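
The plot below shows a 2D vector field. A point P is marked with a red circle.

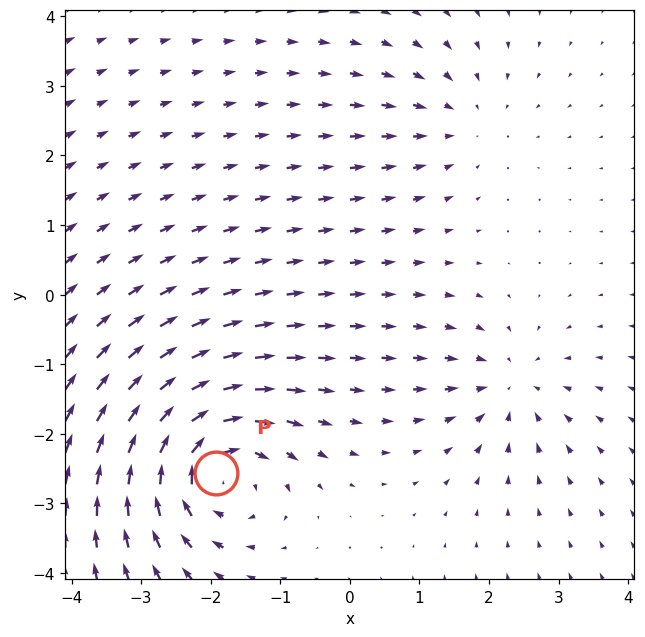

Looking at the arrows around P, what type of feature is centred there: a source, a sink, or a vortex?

vortex

At P (-1.9, -2.6) the arrows circulate clockwise. Divergence ≈0, curl about -6 — near-zero divergence with nonzero curl is a vortex.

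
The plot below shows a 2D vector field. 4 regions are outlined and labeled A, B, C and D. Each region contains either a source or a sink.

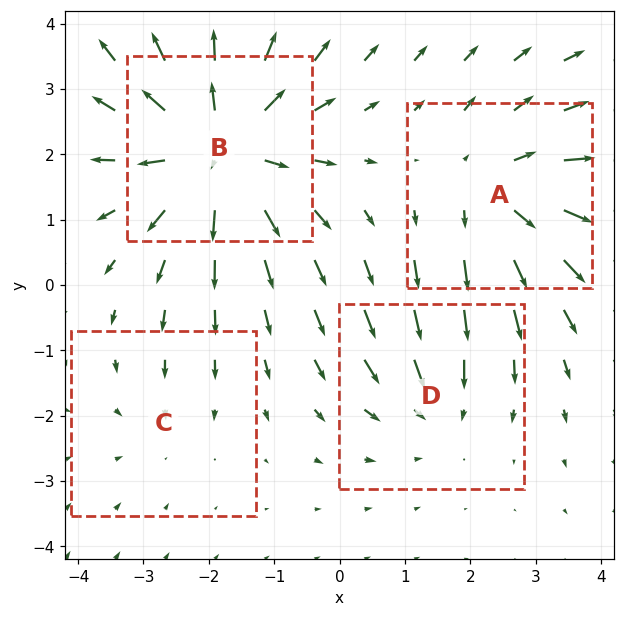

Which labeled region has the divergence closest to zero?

Divergence at each region's feature centre — A: about +4, B: about +6, C: about -2, D: about -3. Region C is closest to zero.

C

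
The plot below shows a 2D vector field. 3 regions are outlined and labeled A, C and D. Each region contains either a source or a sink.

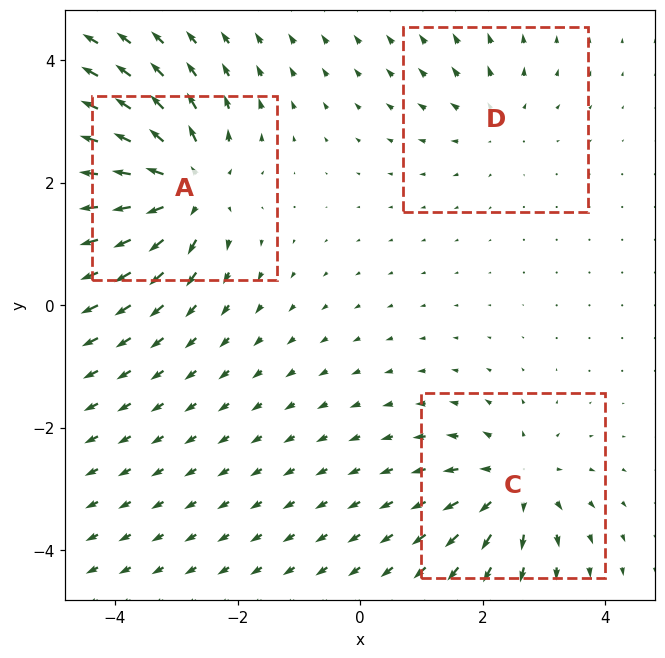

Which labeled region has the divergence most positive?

Divergence at each region's feature centre — A: about +6, C: about +4, D: about +2. Region A is most positive.

A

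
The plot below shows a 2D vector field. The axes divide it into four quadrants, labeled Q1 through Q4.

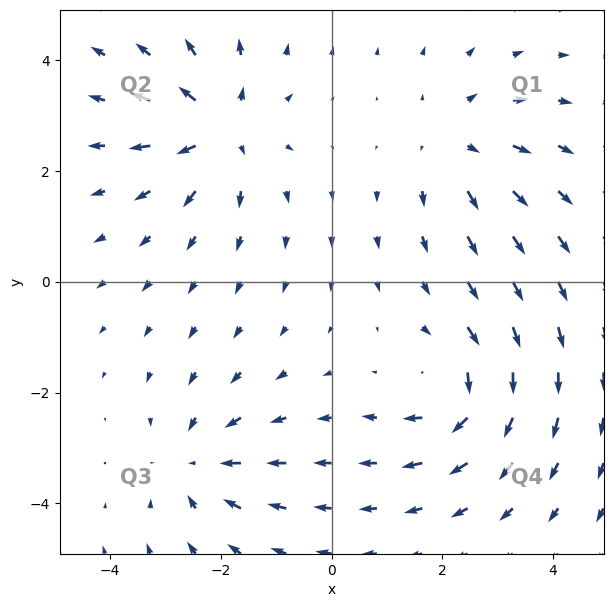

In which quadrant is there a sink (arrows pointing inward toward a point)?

Q3

The sink sits at approximately (-2.4, -3.3), which lies in quadrant Q3. The divergence there is about -4, negative as expected for a sink.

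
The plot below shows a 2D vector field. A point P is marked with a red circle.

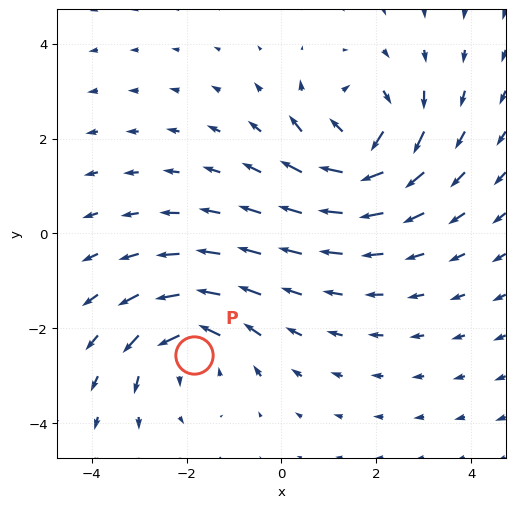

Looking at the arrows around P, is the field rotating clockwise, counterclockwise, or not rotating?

counterclockwise

Near P at (-1.8, -2.6) the arrows circulate counterclockwise. The curl (z-component) there is about +4; positive curl means counterclockwise rotation.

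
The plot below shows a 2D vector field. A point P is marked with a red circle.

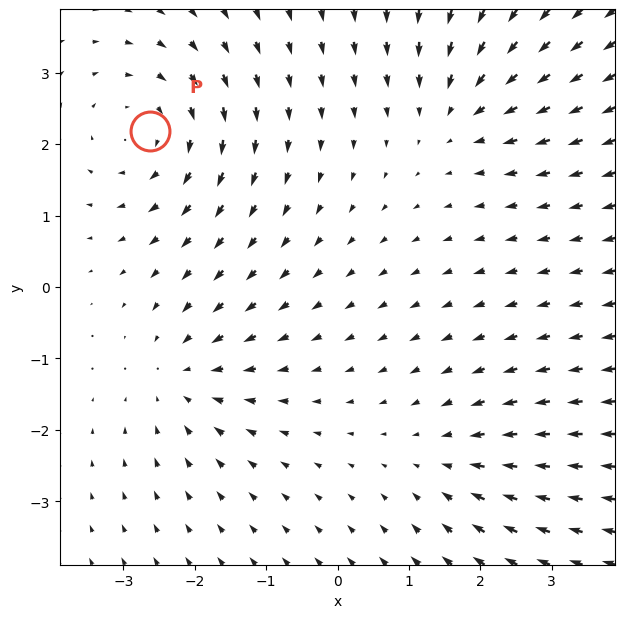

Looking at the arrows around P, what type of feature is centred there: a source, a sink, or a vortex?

At P (-2.6, 2.2) the arrows circulate clockwise. Divergence ≈0, curl about -4 — near-zero divergence with nonzero curl is a vortex.

vortex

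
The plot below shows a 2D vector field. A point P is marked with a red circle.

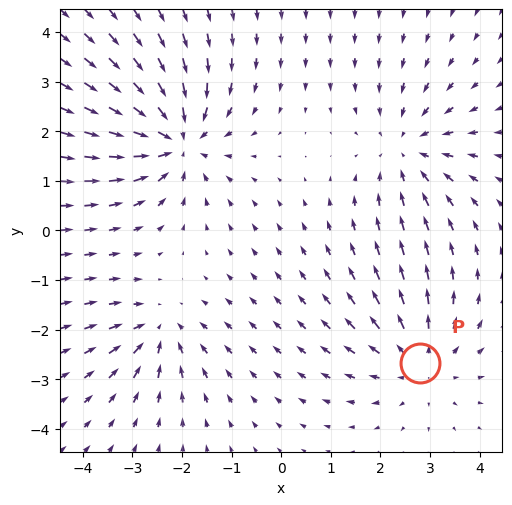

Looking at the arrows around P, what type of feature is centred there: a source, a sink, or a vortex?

source

At P (2.8, -2.7) the arrows spread outward. Divergence about +3, curl ≈0 — positive divergence with near-zero curl is a source.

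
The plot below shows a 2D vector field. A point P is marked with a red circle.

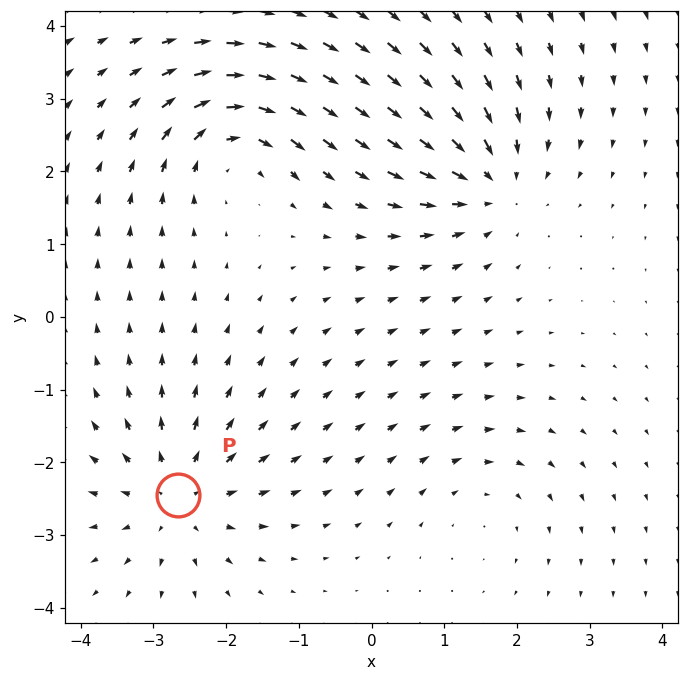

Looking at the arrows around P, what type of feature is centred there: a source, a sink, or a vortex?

source

At P (-2.7, -2.4) the arrows spread outward. Divergence about +5, curl ≈0 — positive divergence with near-zero curl is a source.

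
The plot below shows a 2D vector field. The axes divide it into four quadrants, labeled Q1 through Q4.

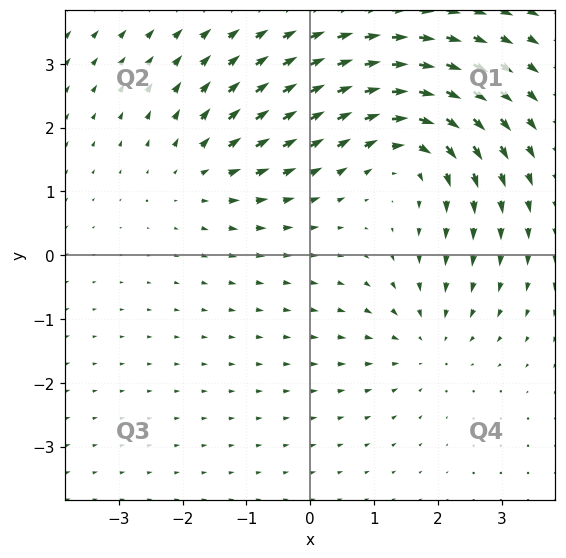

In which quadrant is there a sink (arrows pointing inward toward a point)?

The sink sits at approximately (1.8, -1.4), which lies in quadrant Q4. The divergence there is about -3, negative as expected for a sink.

Q4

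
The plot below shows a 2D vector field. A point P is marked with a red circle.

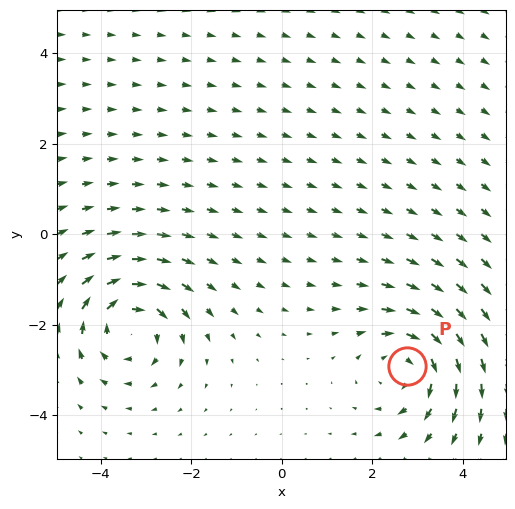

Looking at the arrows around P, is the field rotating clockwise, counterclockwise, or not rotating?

clockwise

Near P at (2.8, -2.9) the arrows circulate clockwise. The curl (z-component) there is about -4; negative curl means clockwise rotation.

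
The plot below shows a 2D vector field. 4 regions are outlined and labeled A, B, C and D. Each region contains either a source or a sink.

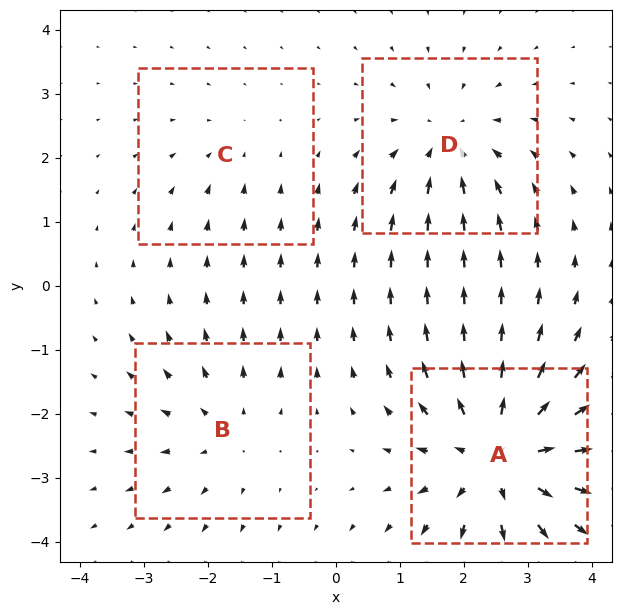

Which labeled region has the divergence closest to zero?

C

Divergence at each region's feature centre — A: about +7, B: about +3, C: about -2, D: about -4. Region C is closest to zero.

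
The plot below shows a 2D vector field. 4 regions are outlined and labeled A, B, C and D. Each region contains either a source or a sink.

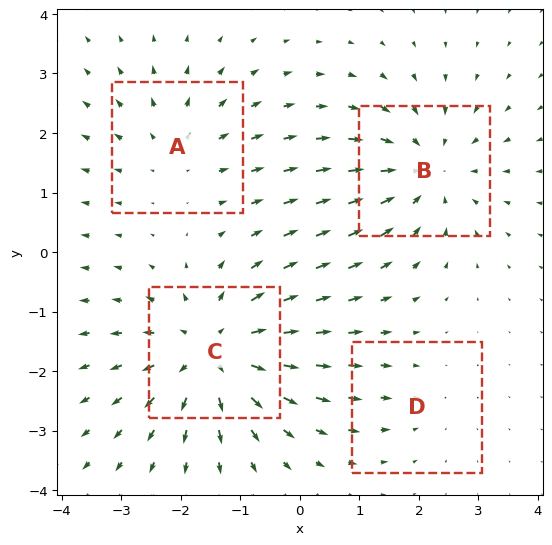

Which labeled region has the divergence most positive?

Divergence at each region's feature centre — A: about +3, B: about -4, C: about +5, D: about -2. Region C is most positive.

C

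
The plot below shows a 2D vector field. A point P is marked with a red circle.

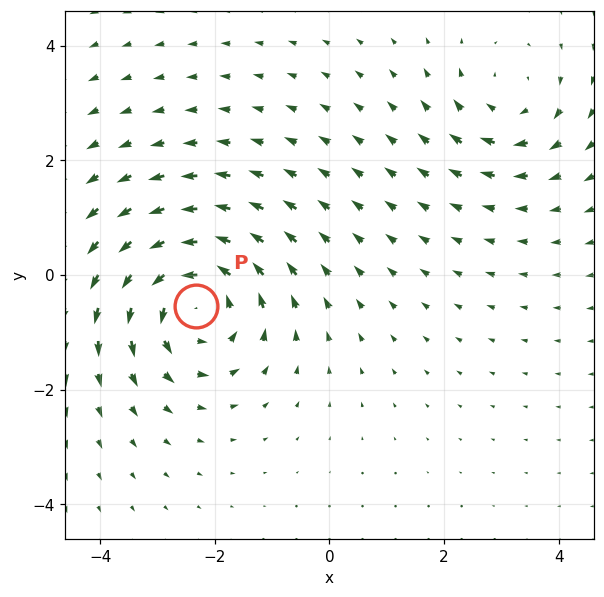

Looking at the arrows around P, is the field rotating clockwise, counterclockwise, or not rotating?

counterclockwise

Near P at (-2.3, -0.5) the arrows circulate counterclockwise. The curl (z-component) there is about +5; positive curl means counterclockwise rotation.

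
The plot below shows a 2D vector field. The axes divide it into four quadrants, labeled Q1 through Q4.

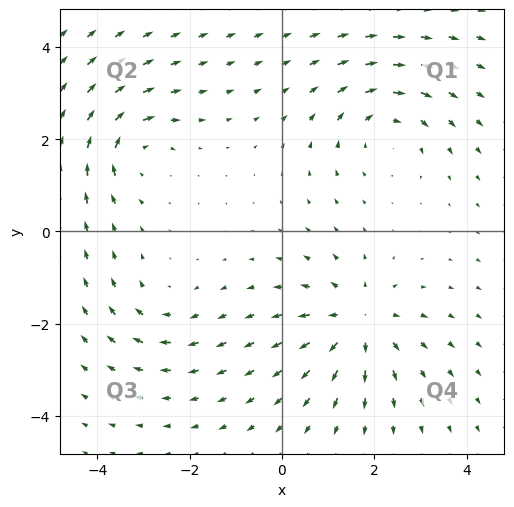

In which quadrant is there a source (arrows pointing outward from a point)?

The source sits at approximately (1.6, -2.0), which lies in quadrant Q4. The divergence there is about +5, positive as expected for a source.

Q4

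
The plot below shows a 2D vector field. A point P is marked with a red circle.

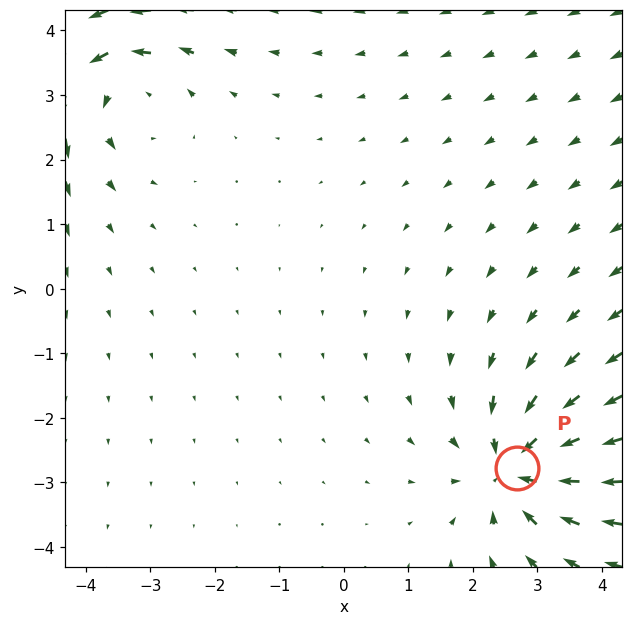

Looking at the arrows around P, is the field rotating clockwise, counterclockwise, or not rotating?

not rotating

Near P at (2.7, -2.8) the arrows show no circulation. The curl there is ≈0.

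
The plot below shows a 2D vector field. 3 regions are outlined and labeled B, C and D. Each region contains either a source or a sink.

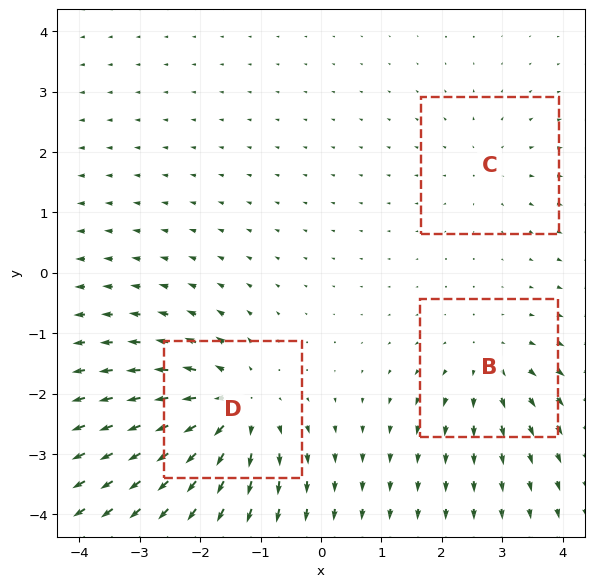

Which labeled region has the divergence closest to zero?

C

Divergence at each region's feature centre — B: about +3, C: about +2, D: about +5. Region C is closest to zero.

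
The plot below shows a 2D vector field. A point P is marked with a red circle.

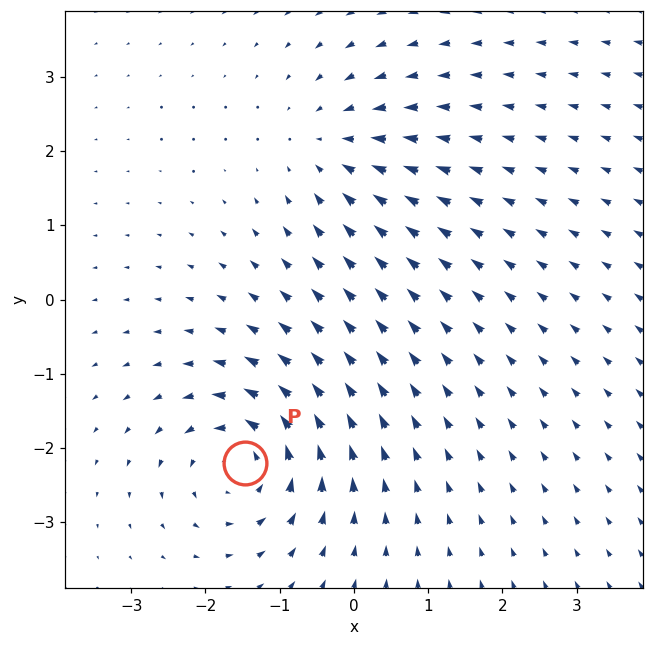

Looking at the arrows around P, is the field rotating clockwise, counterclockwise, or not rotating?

Near P at (-1.5, -2.2) the arrows circulate counterclockwise. The curl (z-component) there is about +5; positive curl means counterclockwise rotation.

counterclockwise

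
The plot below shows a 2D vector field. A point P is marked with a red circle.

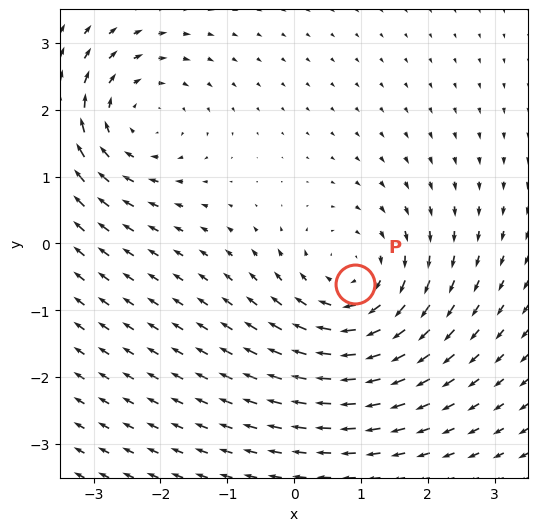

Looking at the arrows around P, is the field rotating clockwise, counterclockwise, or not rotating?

Near P at (0.9, -0.6) the arrows circulate clockwise. The curl (z-component) there is about -4; negative curl means clockwise rotation.

clockwise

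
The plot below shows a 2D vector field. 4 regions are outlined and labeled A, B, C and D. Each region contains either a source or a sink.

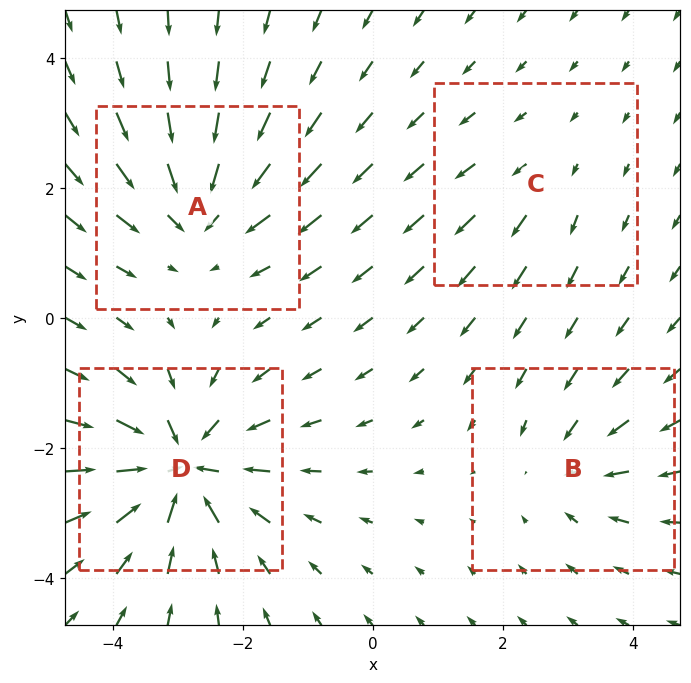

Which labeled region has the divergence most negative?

D

Divergence at each region's feature centre — A: about -5, B: about -3, C: about +2, D: about -8. Region D is most negative.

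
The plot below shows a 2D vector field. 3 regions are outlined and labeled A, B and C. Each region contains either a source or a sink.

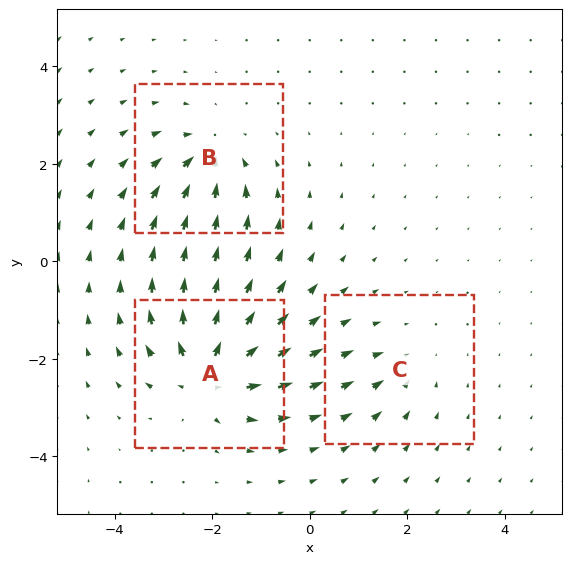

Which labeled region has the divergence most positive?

A

Divergence at each region's feature centre — A: about +6, B: about -4, C: about -2. Region A is most positive.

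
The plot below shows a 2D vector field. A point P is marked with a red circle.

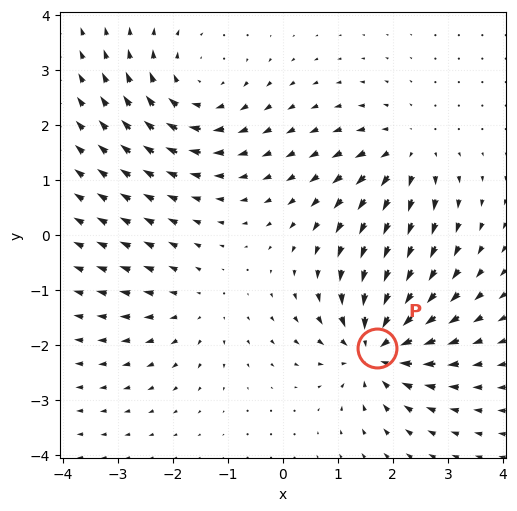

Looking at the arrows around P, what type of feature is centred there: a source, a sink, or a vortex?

At P (1.7, -2.1) the arrows converge inward. Divergence about -6, curl ≈0 — negative divergence with near-zero curl is a sink.

sink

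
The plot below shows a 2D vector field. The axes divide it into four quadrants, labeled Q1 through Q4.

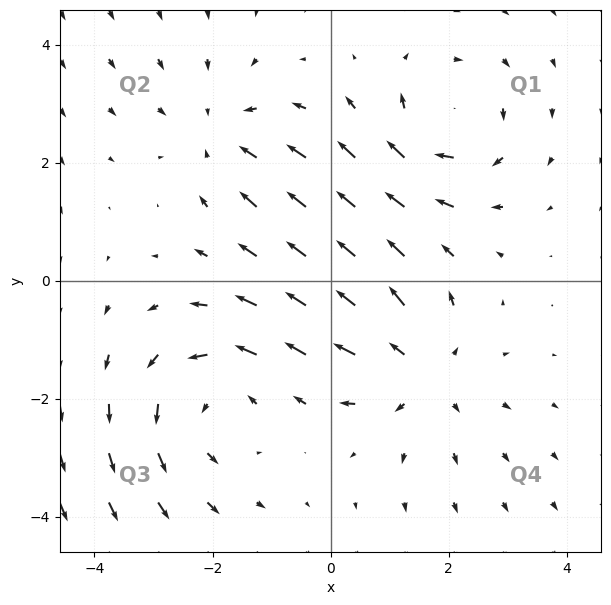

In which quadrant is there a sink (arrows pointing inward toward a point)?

Q2

The sink sits at approximately (-1.8, 2.5), which lies in quadrant Q2. The divergence there is about -3, negative as expected for a sink.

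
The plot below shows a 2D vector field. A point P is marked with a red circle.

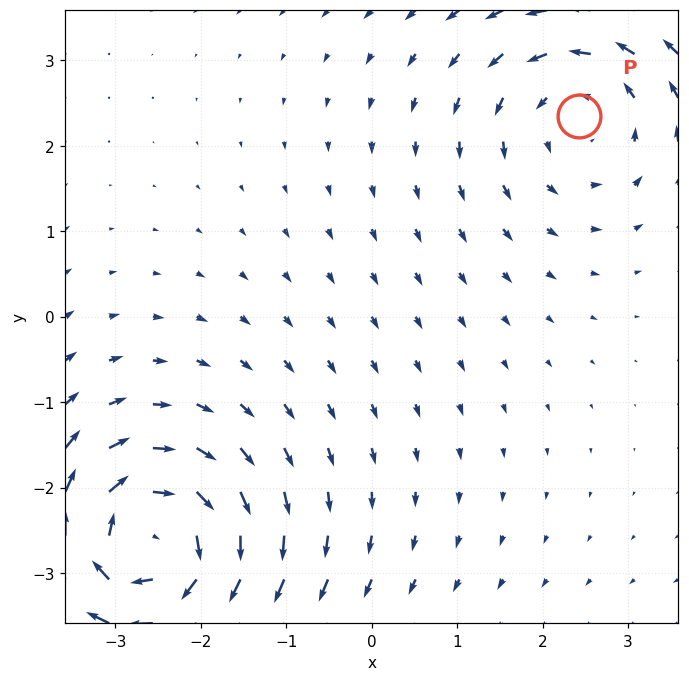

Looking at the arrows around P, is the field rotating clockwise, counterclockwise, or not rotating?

counterclockwise

Near P at (2.4, 2.4) the arrows circulate counterclockwise. The curl (z-component) there is about +2; positive curl means counterclockwise rotation.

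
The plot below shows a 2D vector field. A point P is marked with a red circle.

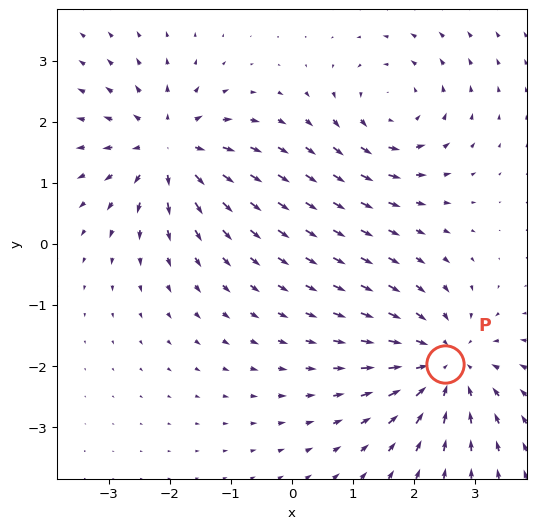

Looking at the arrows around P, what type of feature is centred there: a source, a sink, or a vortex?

At P (2.5, -2.0) the arrows converge inward. Divergence about -5, curl ≈0 — negative divergence with near-zero curl is a sink.

sink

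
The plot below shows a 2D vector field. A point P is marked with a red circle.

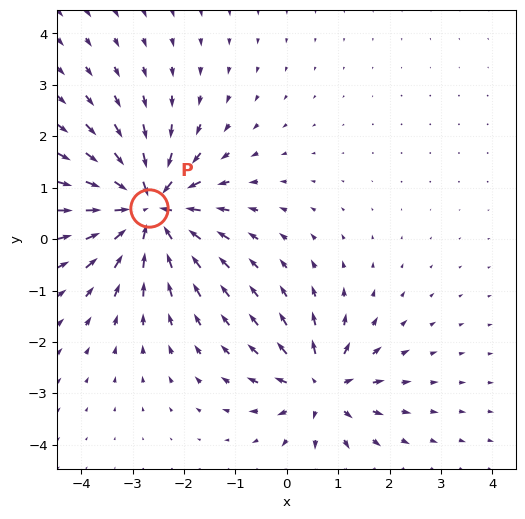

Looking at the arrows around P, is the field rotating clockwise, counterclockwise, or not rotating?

Near P at (-2.7, 0.6) the arrows show no circulation. The curl there is ≈0.

not rotating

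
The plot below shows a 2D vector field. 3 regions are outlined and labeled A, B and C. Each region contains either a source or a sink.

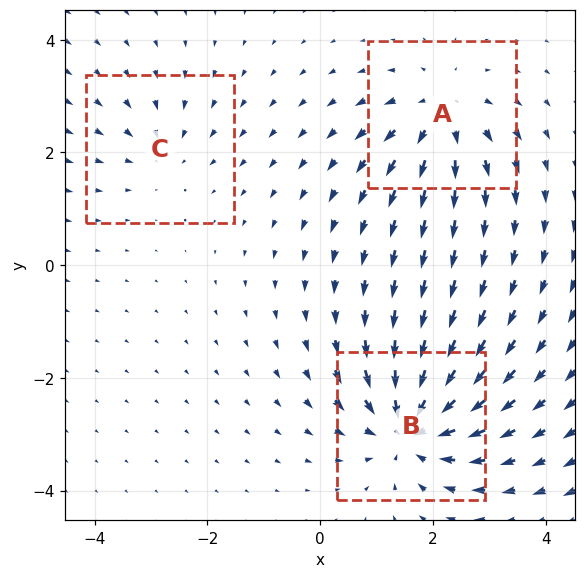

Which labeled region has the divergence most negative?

Divergence at each region's feature centre — A: about +4, B: about -5, C: about -2. Region B is most negative.

B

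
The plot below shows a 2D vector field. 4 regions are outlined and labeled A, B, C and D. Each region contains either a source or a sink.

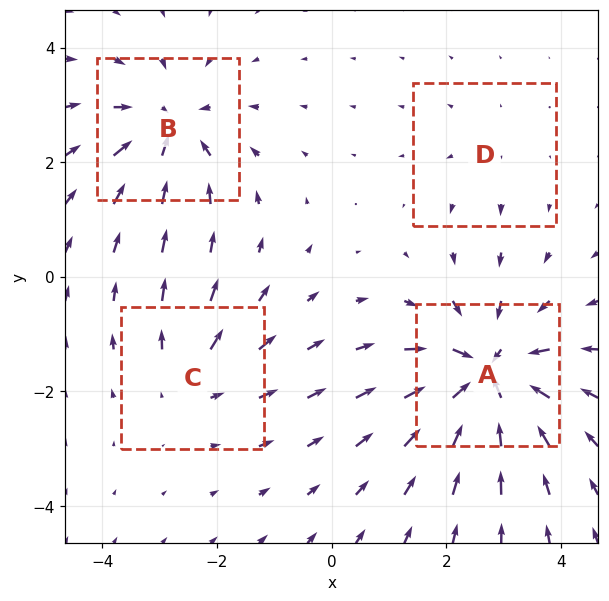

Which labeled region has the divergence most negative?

A

Divergence at each region's feature centre — A: about -8, B: about -5, C: about +4, D: about +2. Region A is most negative.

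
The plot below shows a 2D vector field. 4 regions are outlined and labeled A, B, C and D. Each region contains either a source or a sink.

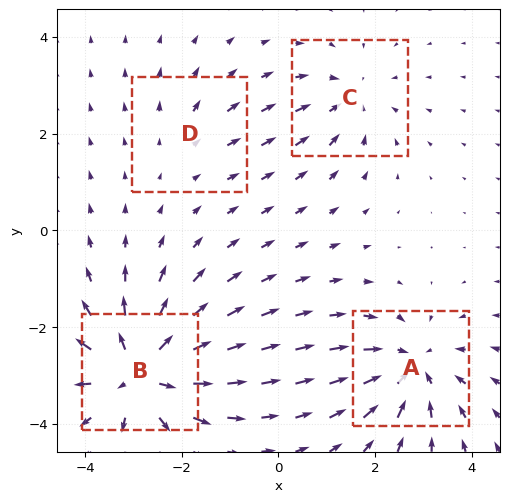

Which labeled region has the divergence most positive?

Divergence at each region's feature centre — A: about -5, B: about +7, C: about -3, D: about +2. Region B is most positive.

B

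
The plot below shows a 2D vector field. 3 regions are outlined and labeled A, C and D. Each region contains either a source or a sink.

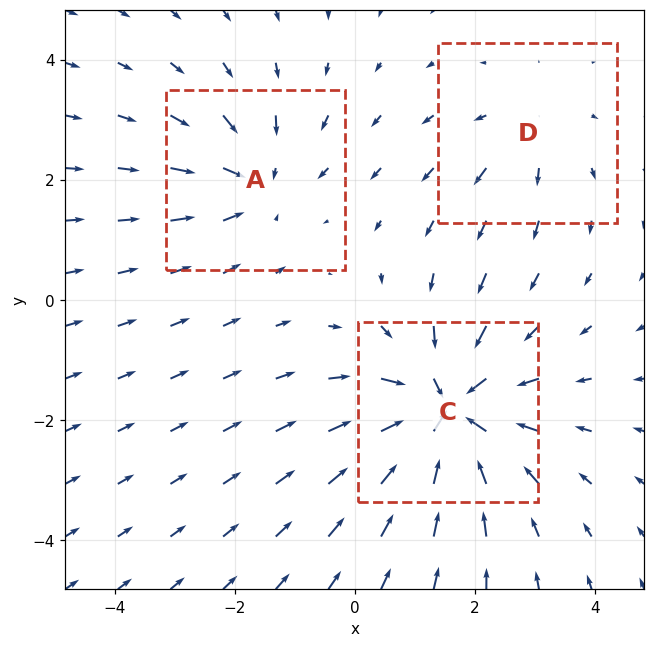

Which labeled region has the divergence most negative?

C

Divergence at each region's feature centre — A: about -3, C: about -5, D: about +2. Region C is most negative.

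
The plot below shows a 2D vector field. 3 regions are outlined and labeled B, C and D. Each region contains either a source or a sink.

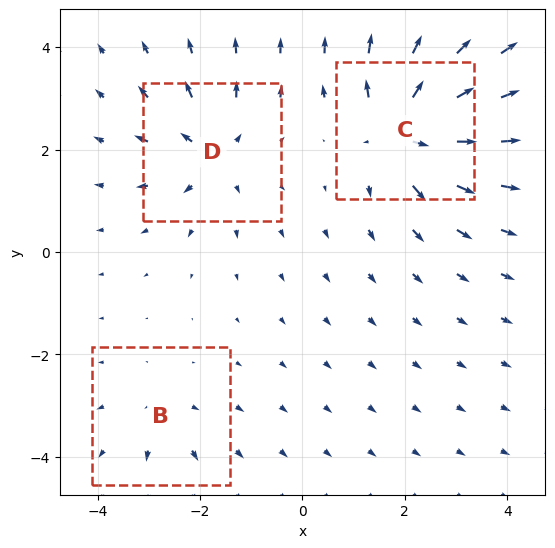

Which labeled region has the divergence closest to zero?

Divergence at each region's feature centre — B: about +2, C: about +6, D: about +4. Region B is closest to zero.

B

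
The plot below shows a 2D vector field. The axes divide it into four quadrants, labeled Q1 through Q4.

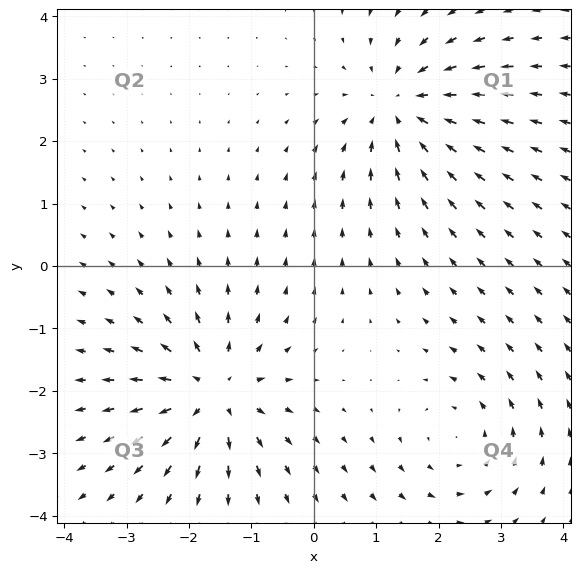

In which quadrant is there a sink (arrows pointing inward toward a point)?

The sink sits at approximately (1.4, 2.6), which lies in quadrant Q1. The divergence there is about -4, negative as expected for a sink.

Q1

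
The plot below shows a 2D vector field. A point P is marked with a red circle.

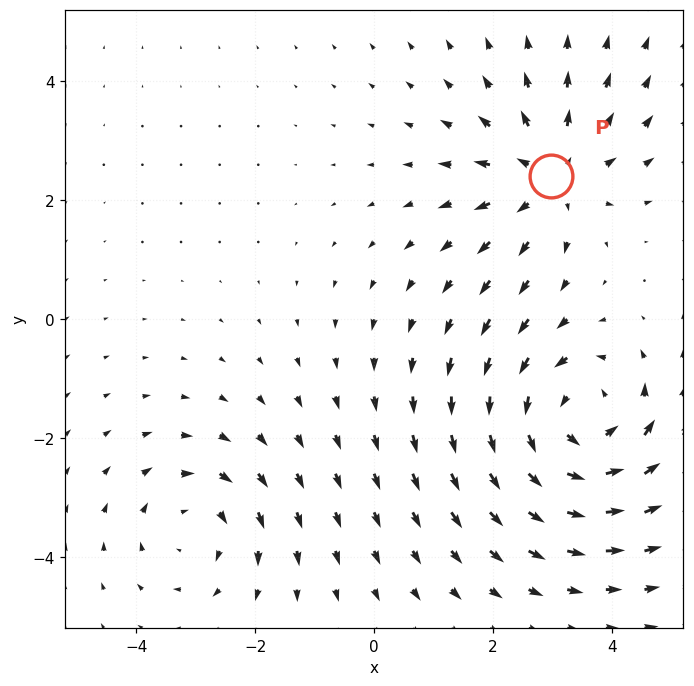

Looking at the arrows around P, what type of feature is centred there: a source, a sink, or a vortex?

source

At P (3.0, 2.4) the arrows spread outward. Divergence about +3, curl ≈0 — positive divergence with near-zero curl is a source.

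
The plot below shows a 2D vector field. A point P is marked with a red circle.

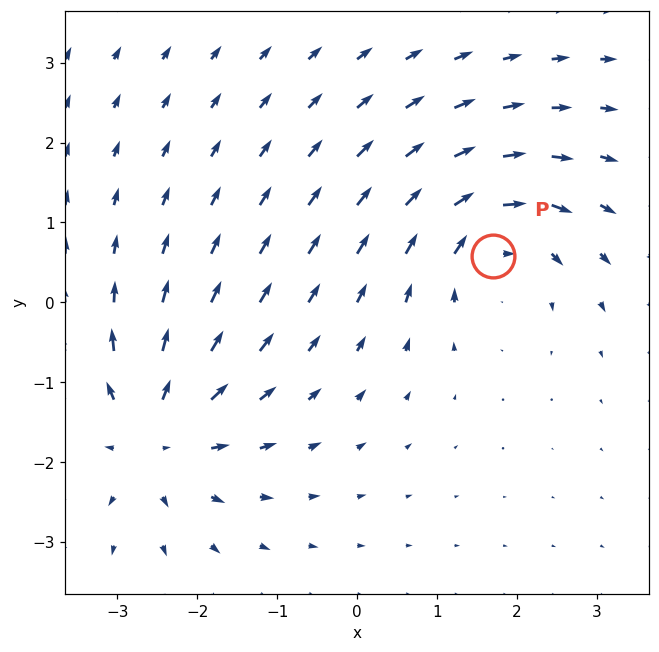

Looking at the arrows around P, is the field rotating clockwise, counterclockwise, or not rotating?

clockwise

Near P at (1.7, 0.6) the arrows circulate clockwise. The curl (z-component) there is about -5; negative curl means clockwise rotation.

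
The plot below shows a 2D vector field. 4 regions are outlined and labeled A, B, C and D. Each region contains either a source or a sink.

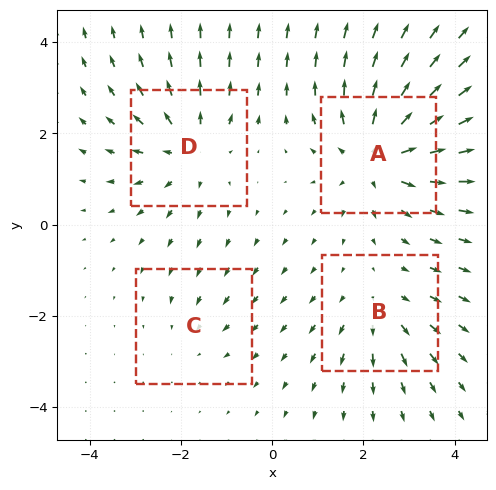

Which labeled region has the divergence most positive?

A

Divergence at each region's feature centre — A: about +6, B: about +3, C: about -2, D: about +4. Region A is most positive.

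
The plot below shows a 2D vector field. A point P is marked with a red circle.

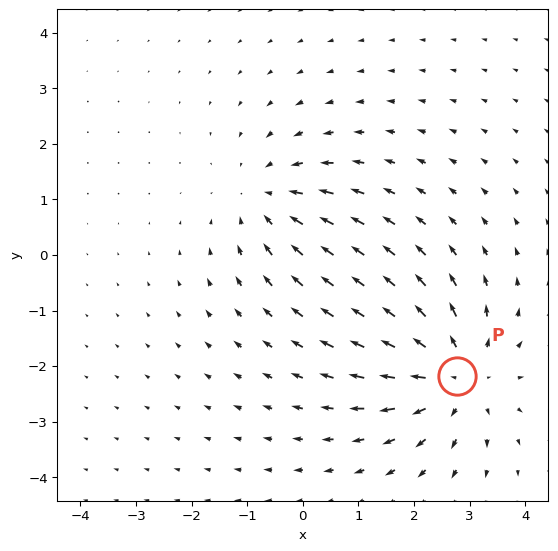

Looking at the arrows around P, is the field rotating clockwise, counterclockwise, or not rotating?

not rotating

Near P at (2.8, -2.2) the arrows show no circulation. The curl there is ≈0.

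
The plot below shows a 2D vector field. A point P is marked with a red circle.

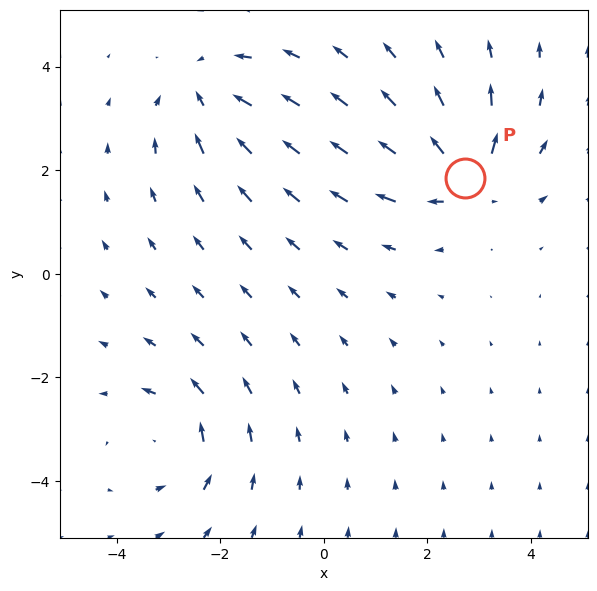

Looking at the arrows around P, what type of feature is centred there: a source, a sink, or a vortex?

At P (2.7, 1.8) the arrows spread outward. Divergence about +6, curl ≈0 — positive divergence with near-zero curl is a source.

source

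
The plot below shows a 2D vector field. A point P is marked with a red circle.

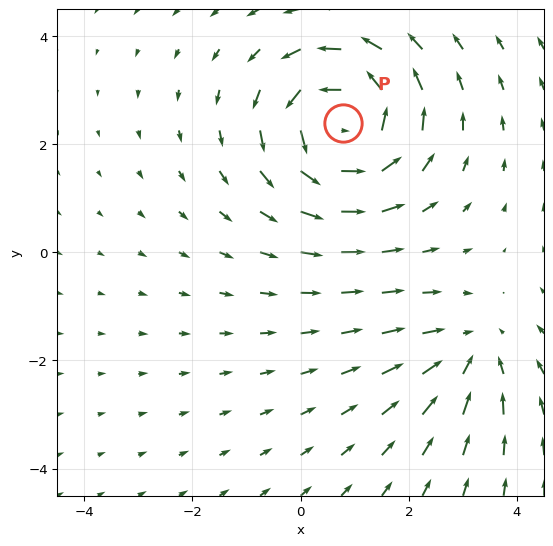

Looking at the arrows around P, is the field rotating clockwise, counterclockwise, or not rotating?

Near P at (0.8, 2.4) the arrows circulate counterclockwise. The curl (z-component) there is about +5; positive curl means counterclockwise rotation.

counterclockwise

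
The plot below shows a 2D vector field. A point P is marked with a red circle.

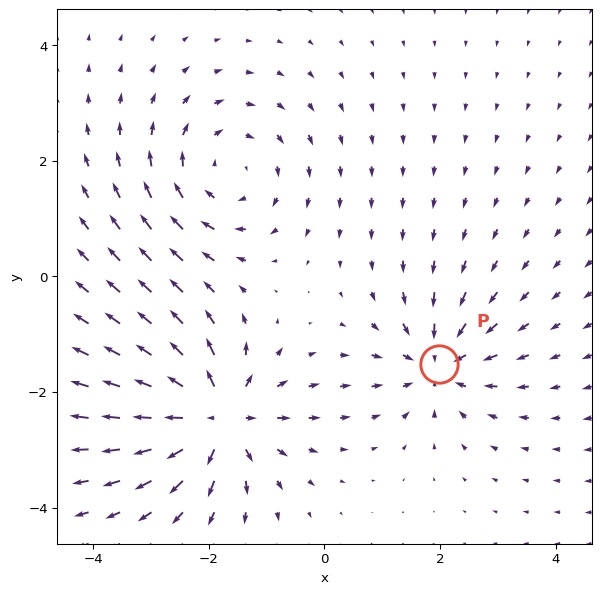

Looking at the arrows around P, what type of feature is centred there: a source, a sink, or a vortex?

sink

At P (2.0, -1.5) the arrows converge inward. Divergence about -3, curl ≈0 — negative divergence with near-zero curl is a sink.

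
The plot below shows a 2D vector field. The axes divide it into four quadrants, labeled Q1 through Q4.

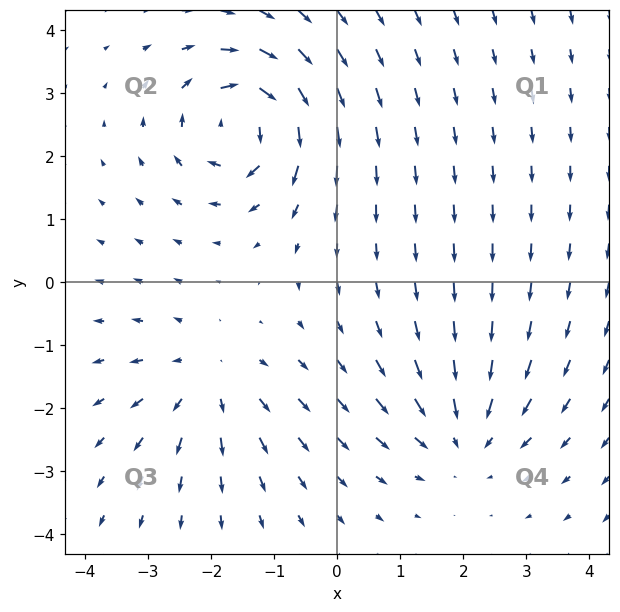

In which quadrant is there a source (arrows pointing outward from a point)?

The source sits at approximately (-2.1, -1.5), which lies in quadrant Q3. The divergence there is about +4, positive as expected for a source.

Q3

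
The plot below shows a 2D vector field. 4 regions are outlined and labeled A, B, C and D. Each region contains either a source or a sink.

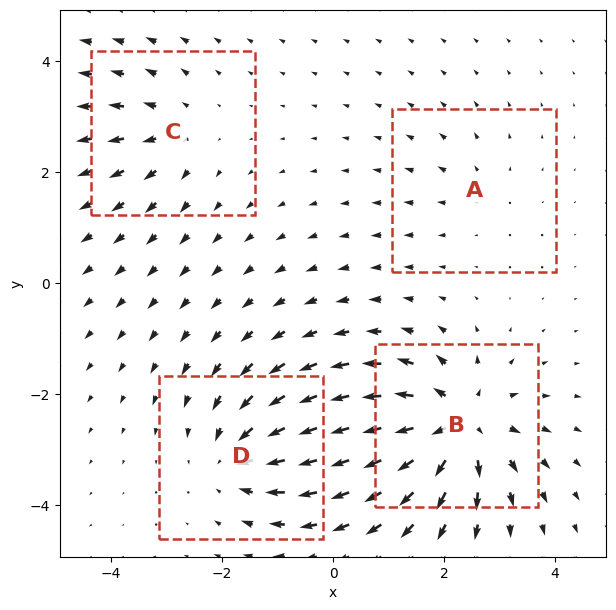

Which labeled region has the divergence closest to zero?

Divergence at each region's feature centre — A: about +2, B: about +8, C: about +3, D: about -5. Region A is closest to zero.

A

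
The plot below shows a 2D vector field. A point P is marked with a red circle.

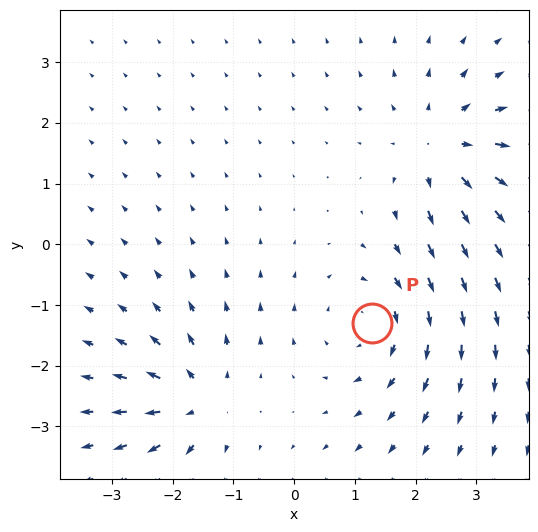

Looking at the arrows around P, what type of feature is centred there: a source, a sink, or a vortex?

At P (1.3, -1.3) the arrows circulate clockwise. Divergence ≈0, curl about -3 — near-zero divergence with nonzero curl is a vortex.

vortex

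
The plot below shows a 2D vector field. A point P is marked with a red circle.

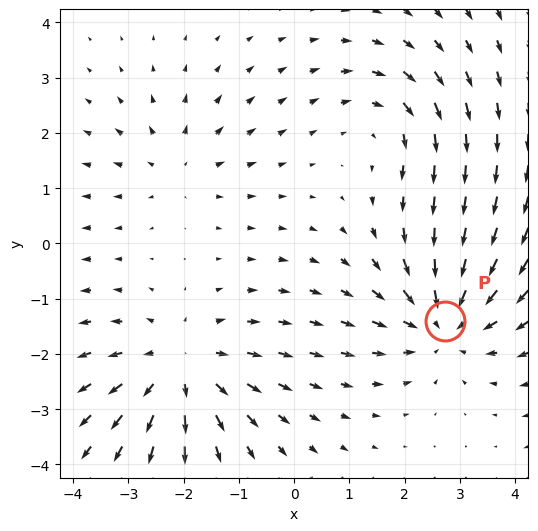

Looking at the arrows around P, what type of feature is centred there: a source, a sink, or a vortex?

sink

At P (2.7, -1.4) the arrows converge inward. Divergence about -5, curl ≈0 — negative divergence with near-zero curl is a sink.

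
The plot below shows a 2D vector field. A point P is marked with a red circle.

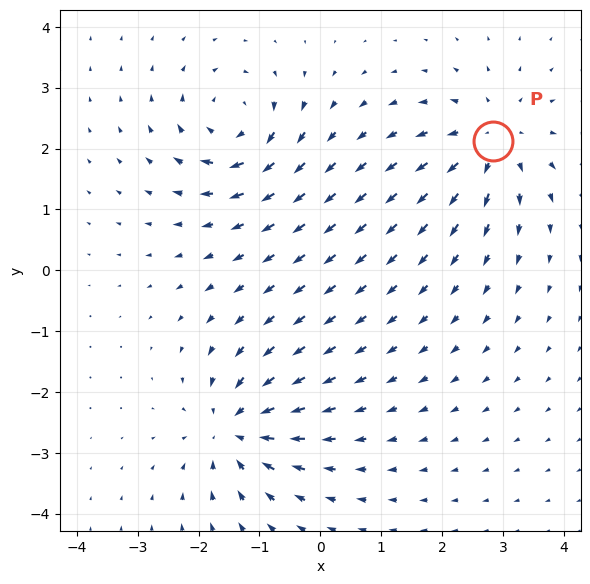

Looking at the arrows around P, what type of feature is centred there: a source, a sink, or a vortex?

At P (2.8, 2.1) the arrows spread outward. Divergence about +5, curl ≈0 — positive divergence with near-zero curl is a source.

source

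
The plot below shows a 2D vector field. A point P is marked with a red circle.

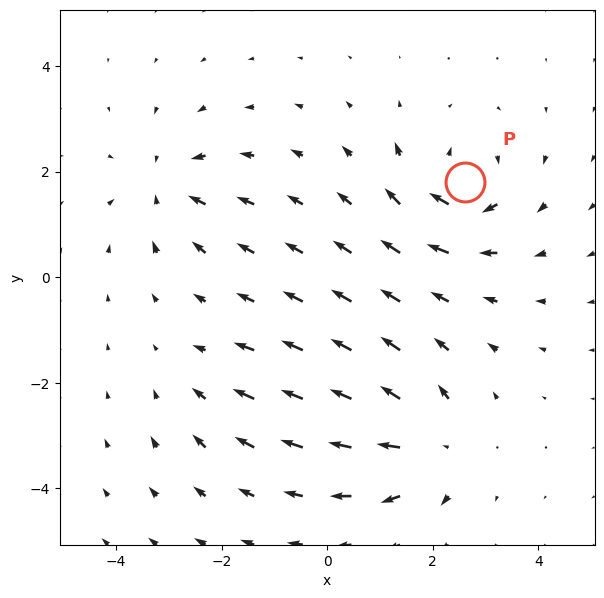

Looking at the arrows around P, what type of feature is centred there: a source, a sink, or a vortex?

At P (2.6, 1.8) the arrows circulate clockwise. Divergence ≈0, curl about -6 — near-zero divergence with nonzero curl is a vortex.

vortex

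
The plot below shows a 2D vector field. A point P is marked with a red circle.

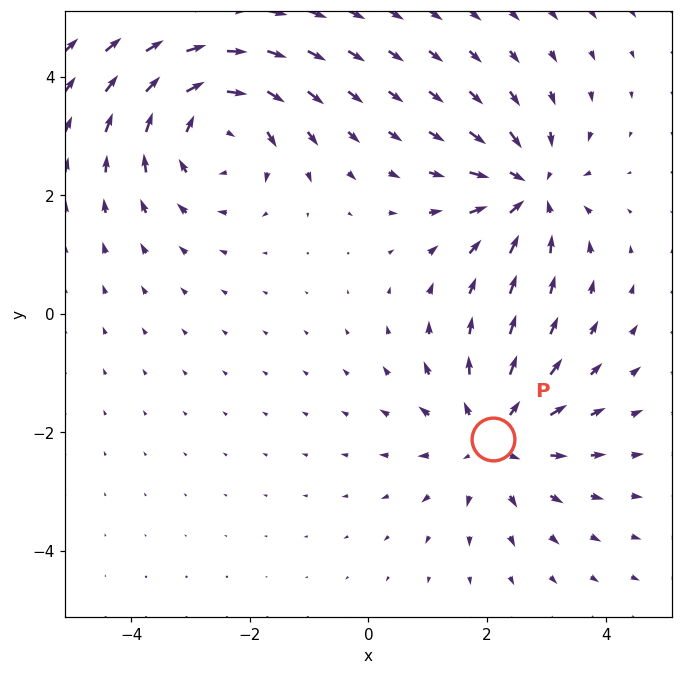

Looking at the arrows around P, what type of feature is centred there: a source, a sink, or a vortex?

source

At P (2.1, -2.1) the arrows spread outward. Divergence about +3, curl ≈0 — positive divergence with near-zero curl is a source.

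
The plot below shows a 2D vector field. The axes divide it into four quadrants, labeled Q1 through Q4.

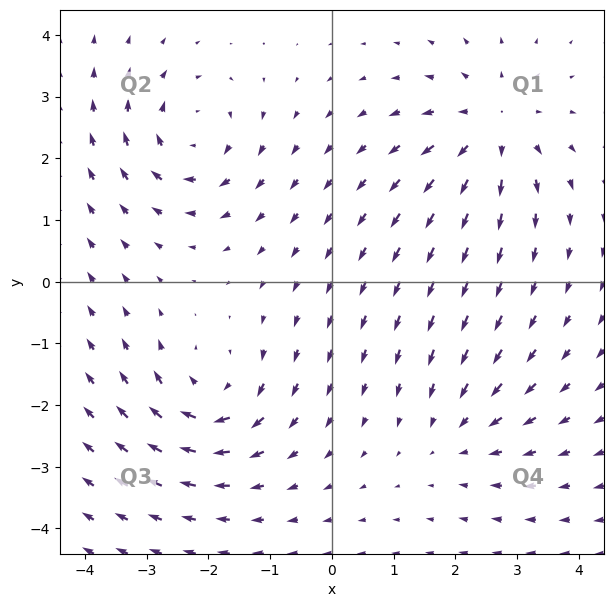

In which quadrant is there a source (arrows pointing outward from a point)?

The source sits at approximately (2.6, 2.5), which lies in quadrant Q1. The divergence there is about +5, positive as expected for a source.

Q1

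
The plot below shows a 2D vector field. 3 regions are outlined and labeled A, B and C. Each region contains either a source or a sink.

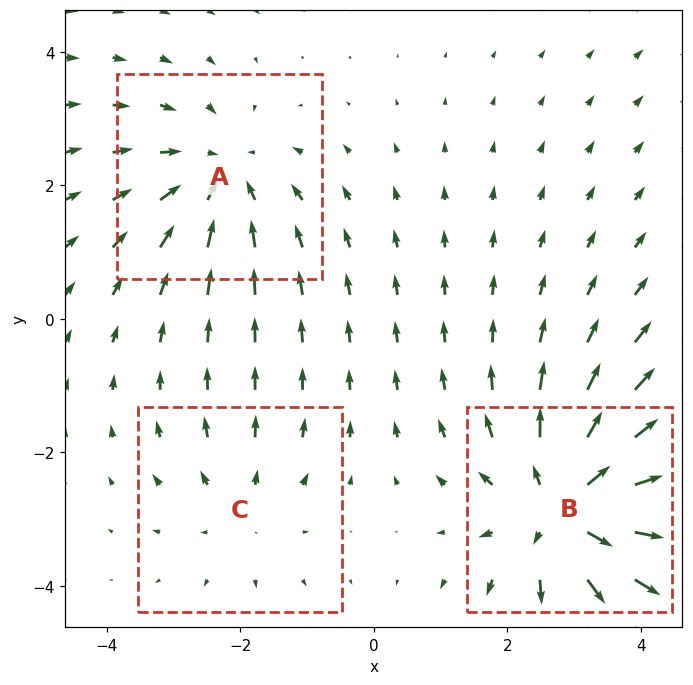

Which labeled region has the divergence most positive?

B

Divergence at each region's feature centre — A: about -3, B: about +4, C: about +2. Region B is most positive.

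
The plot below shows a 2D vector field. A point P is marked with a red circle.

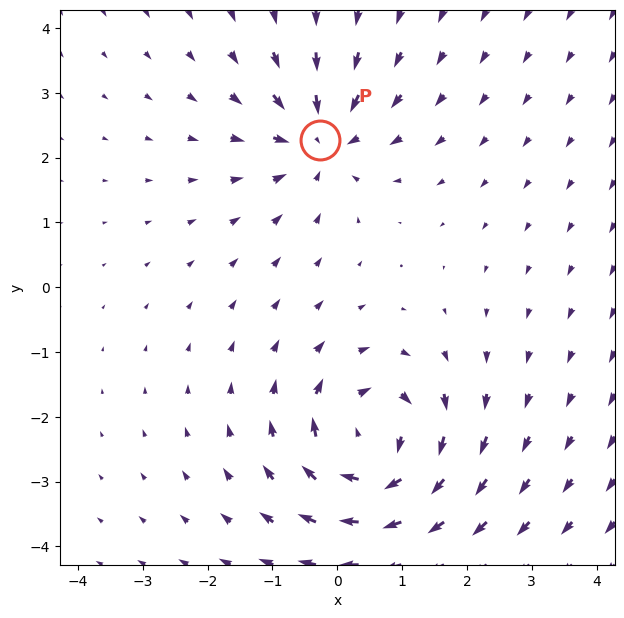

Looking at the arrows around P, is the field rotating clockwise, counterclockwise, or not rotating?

Near P at (-0.3, 2.3) the arrows show no circulation. The curl there is ≈0.

not rotating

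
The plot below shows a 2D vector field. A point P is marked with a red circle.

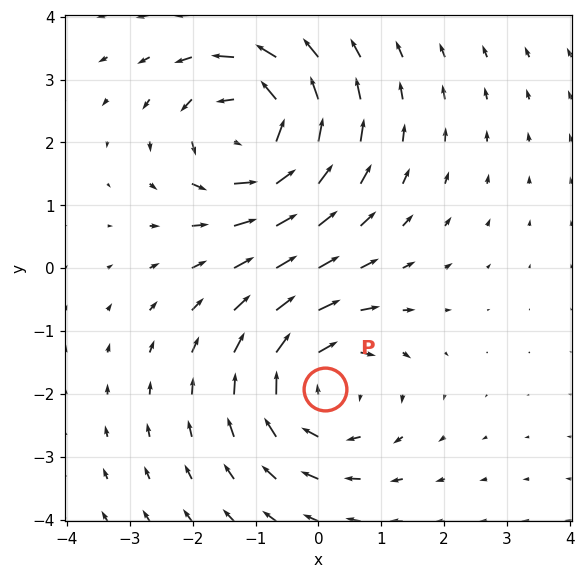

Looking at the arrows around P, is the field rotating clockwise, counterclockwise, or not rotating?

clockwise

Near P at (0.1, -1.9) the arrows circulate clockwise. The curl (z-component) there is about -3; negative curl means clockwise rotation.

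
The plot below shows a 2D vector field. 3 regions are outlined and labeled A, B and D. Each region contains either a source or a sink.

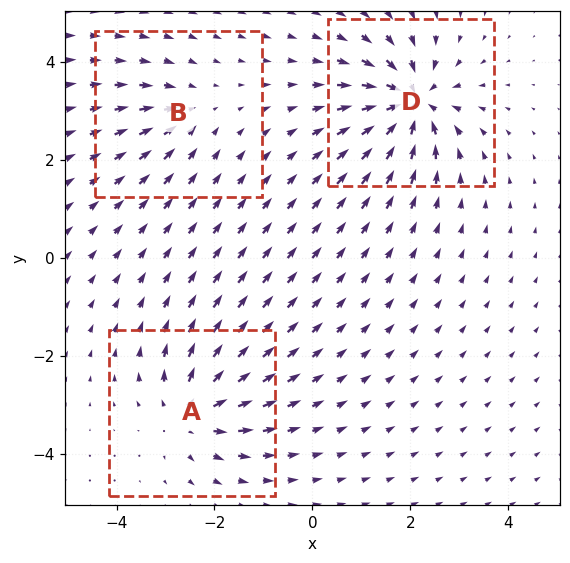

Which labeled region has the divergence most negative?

Divergence at each region's feature centre — A: about +4, B: about -3, D: about -6. Region D is most negative.

D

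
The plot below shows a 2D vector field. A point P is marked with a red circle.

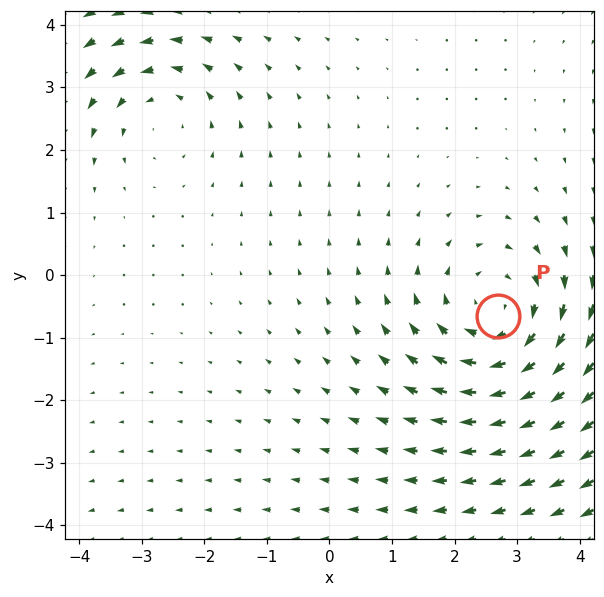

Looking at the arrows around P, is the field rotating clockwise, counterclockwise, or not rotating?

clockwise

Near P at (2.7, -0.7) the arrows circulate clockwise. The curl (z-component) there is about -3; negative curl means clockwise rotation.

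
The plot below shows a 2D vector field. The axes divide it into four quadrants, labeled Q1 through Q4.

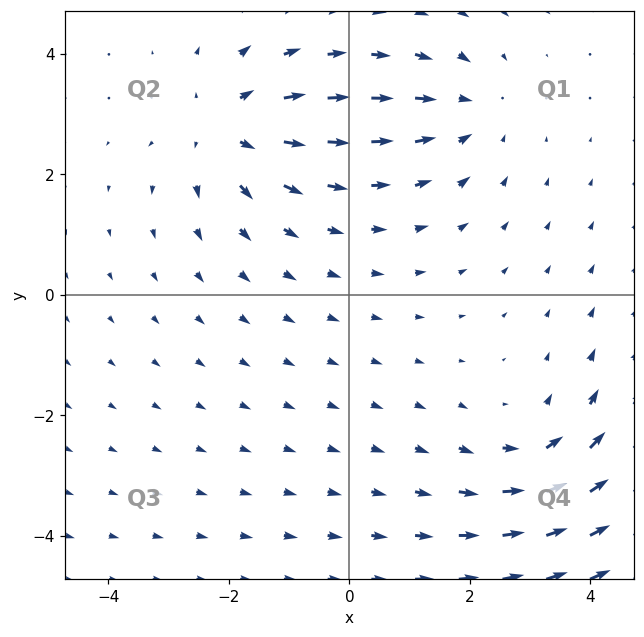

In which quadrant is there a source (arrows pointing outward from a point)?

Q2

The source sits at approximately (-2.0, 2.8), which lies in quadrant Q2. The divergence there is about +4, positive as expected for a source.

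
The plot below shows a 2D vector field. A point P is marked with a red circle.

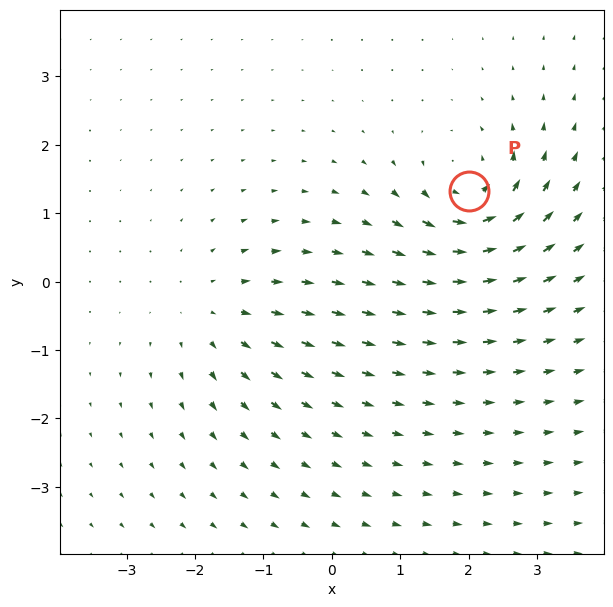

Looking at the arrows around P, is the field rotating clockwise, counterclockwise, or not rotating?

counterclockwise

Near P at (2.0, 1.3) the arrows circulate counterclockwise. The curl (z-component) there is about +6; positive curl means counterclockwise rotation.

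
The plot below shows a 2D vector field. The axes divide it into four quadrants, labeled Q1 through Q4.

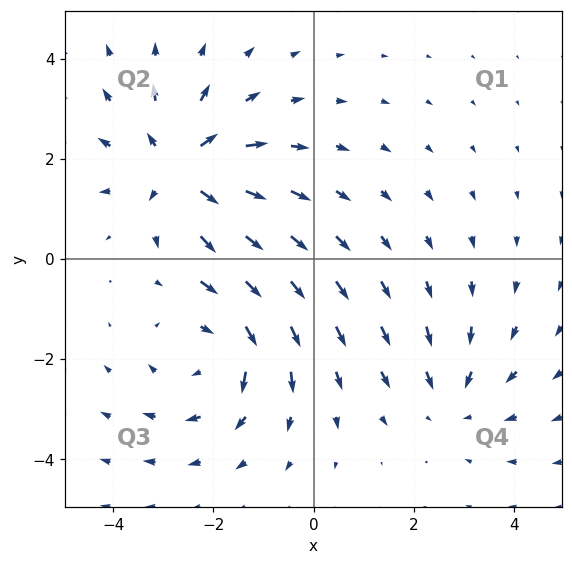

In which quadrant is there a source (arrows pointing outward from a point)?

Q2

The source sits at approximately (-2.6, 1.8), which lies in quadrant Q2. The divergence there is about +4, positive as expected for a source.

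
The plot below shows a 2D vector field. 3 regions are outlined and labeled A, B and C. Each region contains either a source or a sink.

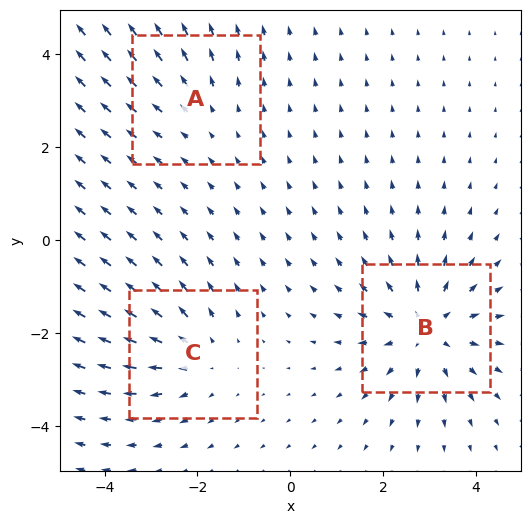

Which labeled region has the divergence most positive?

Divergence at each region's feature centre — A: about +2, B: about +5, C: about +3. Region B is most positive.

B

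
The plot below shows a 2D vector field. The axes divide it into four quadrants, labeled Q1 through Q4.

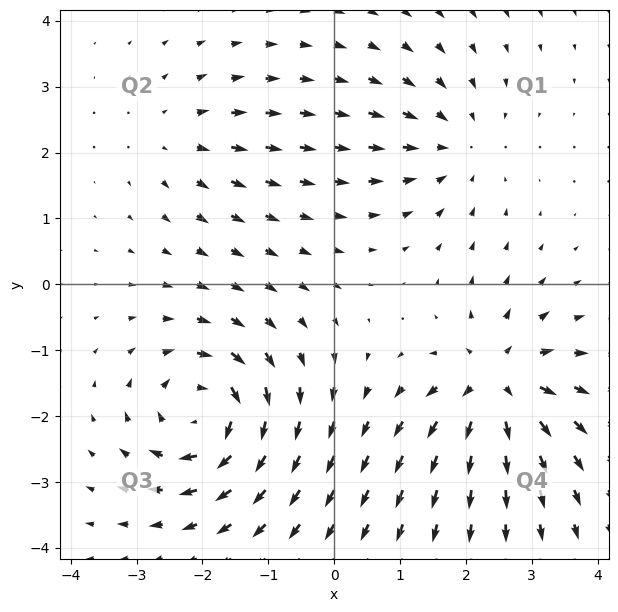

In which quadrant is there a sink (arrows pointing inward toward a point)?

Q1

The sink sits at approximately (1.9, 2.1), which lies in quadrant Q1. The divergence there is about -3, negative as expected for a sink.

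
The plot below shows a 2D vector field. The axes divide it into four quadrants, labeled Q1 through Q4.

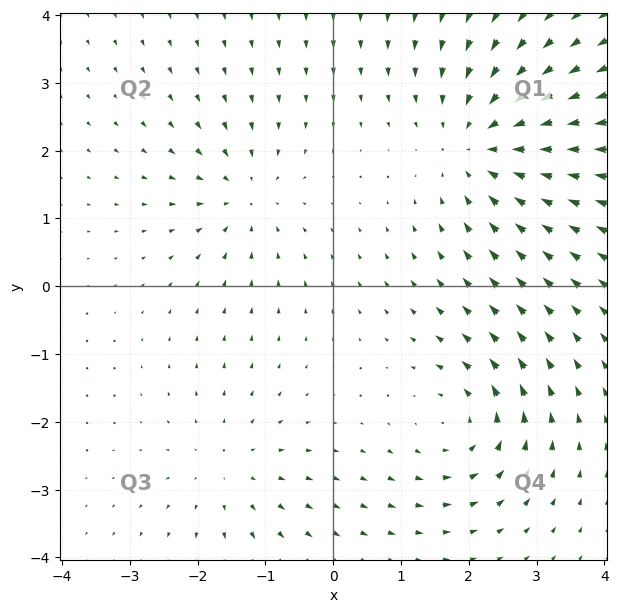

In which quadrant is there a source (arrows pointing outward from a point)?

Q3

The source sits at approximately (-1.5, -2.7), which lies in quadrant Q3. The divergence there is about +3, positive as expected for a source.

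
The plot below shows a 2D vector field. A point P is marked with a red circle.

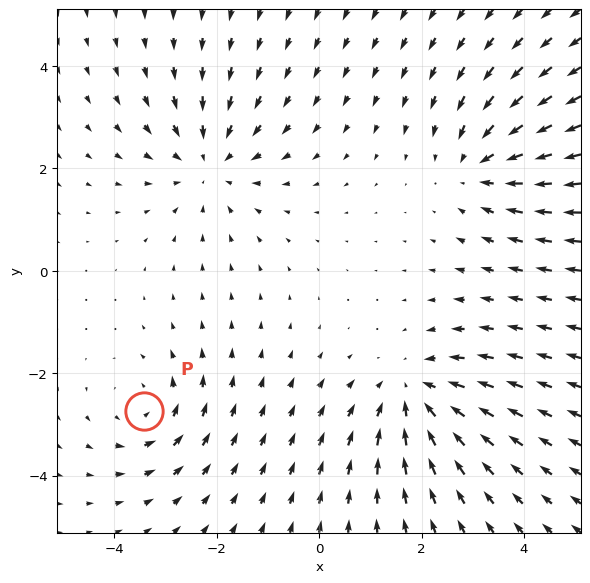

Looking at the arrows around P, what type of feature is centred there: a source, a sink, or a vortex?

vortex

At P (-3.4, -2.7) the arrows circulate counterclockwise. Divergence ≈0, curl about +3 — near-zero divergence with nonzero curl is a vortex.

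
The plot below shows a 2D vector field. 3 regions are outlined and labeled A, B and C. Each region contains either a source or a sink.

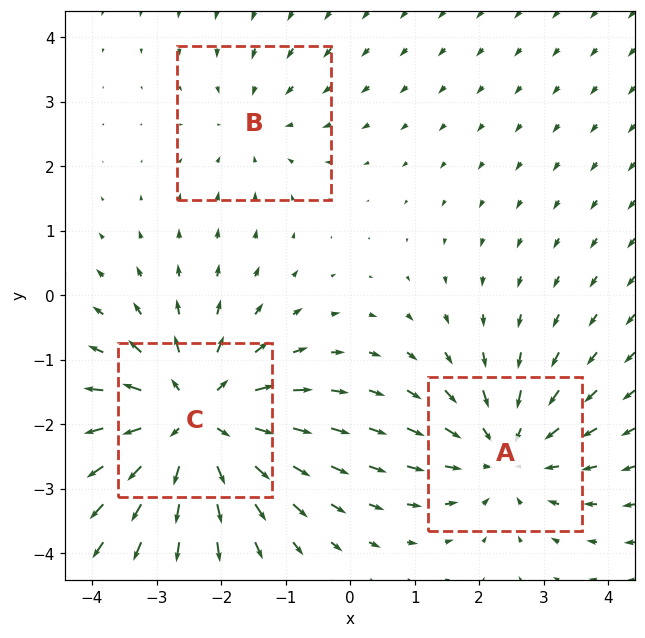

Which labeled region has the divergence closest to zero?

B

Divergence at each region's feature centre — A: about -3, B: about -2, C: about +4. Region B is closest to zero.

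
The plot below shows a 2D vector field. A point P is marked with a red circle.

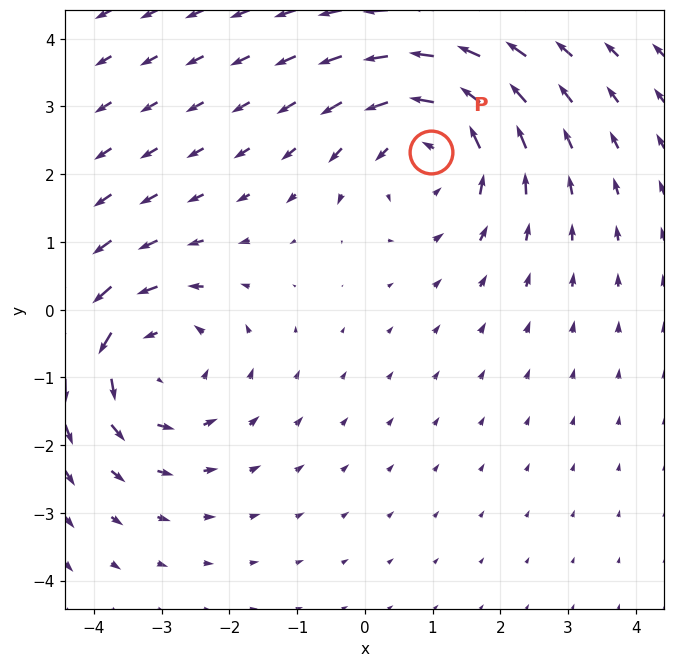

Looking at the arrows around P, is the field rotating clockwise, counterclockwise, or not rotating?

counterclockwise

Near P at (1.0, 2.3) the arrows circulate counterclockwise. The curl (z-component) there is about +3; positive curl means counterclockwise rotation.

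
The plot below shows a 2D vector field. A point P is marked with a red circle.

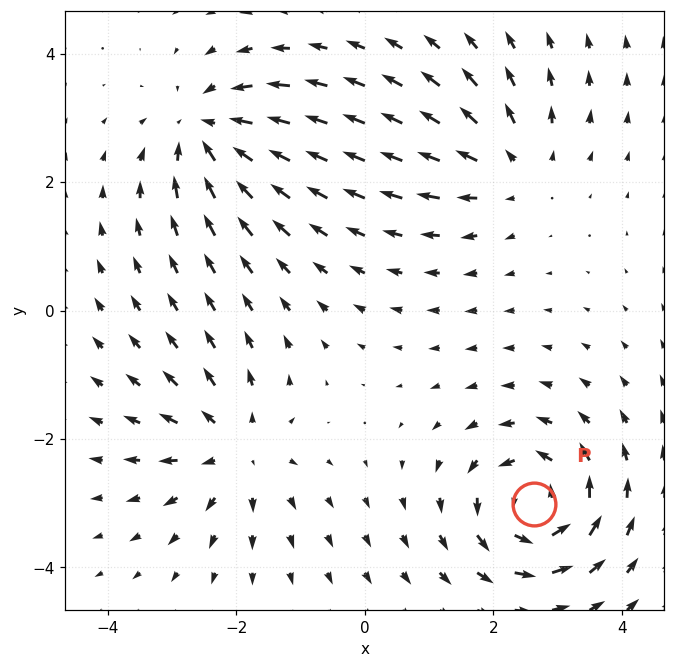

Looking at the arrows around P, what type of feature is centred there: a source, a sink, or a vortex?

vortex

At P (2.6, -3.0) the arrows circulate counterclockwise. Divergence ≈0, curl about +5 — near-zero divergence with nonzero curl is a vortex.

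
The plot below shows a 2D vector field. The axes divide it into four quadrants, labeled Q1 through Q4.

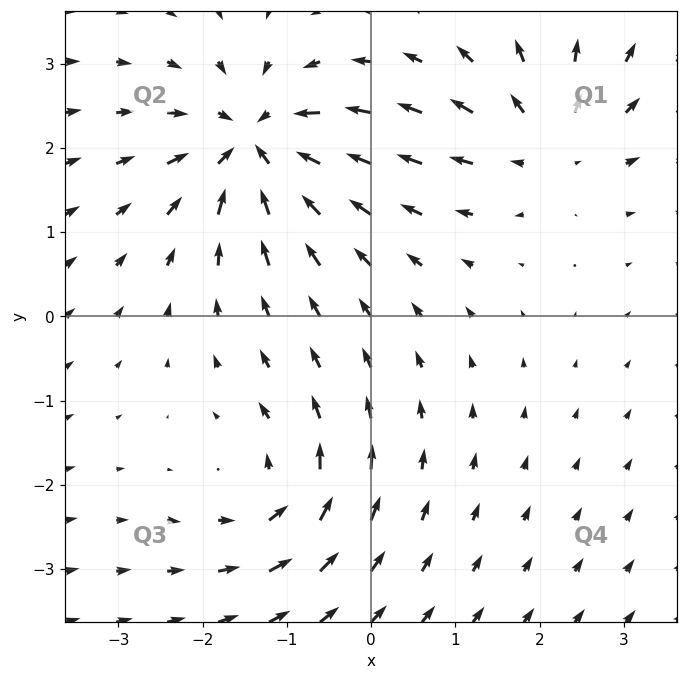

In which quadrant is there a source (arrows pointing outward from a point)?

Q1

The source sits at approximately (2.1, 2.1), which lies in quadrant Q1. The divergence there is about +4, positive as expected for a source.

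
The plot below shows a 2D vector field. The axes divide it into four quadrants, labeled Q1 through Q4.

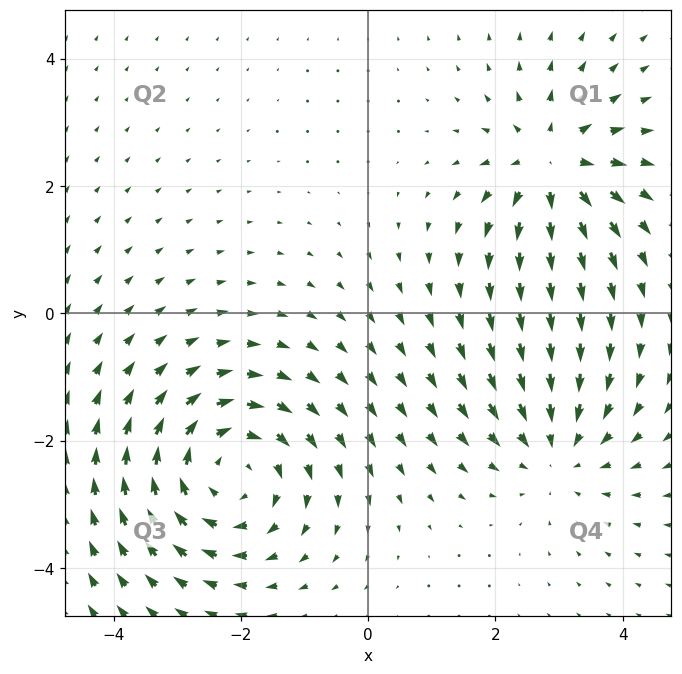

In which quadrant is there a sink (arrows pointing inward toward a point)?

The sink sits at approximately (3.0, -2.1), which lies in quadrant Q4. The divergence there is about -2, negative as expected for a sink.

Q4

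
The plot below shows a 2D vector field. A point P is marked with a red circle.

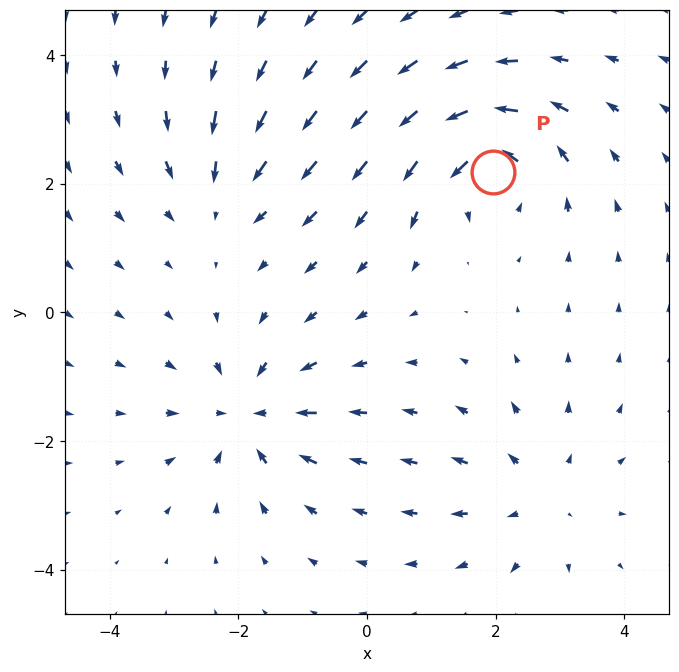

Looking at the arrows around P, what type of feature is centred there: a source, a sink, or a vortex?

vortex

At P (2.0, 2.2) the arrows circulate counterclockwise. Divergence ≈0, curl about +5 — near-zero divergence with nonzero curl is a vortex.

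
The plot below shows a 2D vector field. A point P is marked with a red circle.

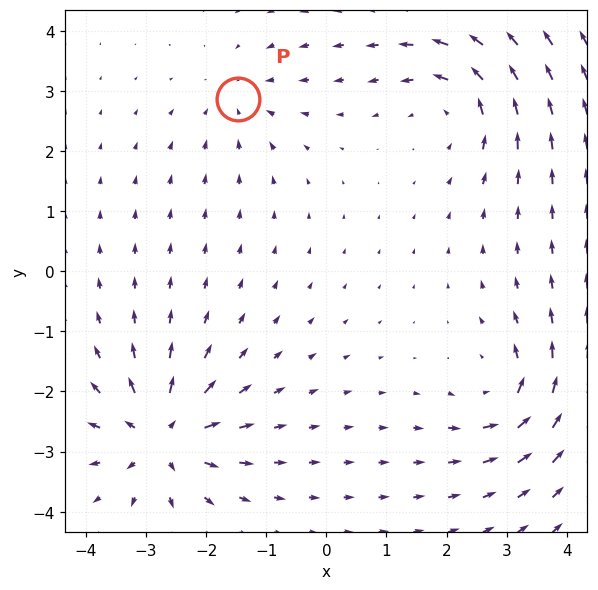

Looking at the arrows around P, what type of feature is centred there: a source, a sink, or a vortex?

At P (-1.5, 2.9) the arrows converge inward. Divergence about -3, curl ≈0 — negative divergence with near-zero curl is a sink.

sink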